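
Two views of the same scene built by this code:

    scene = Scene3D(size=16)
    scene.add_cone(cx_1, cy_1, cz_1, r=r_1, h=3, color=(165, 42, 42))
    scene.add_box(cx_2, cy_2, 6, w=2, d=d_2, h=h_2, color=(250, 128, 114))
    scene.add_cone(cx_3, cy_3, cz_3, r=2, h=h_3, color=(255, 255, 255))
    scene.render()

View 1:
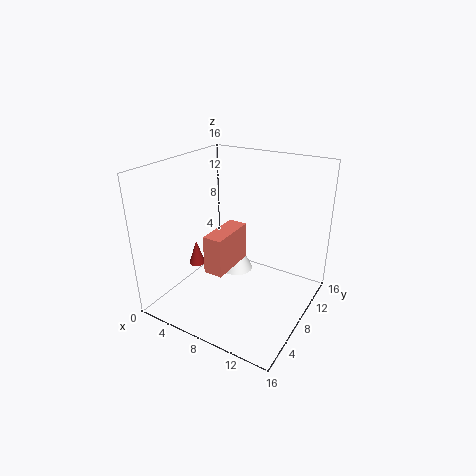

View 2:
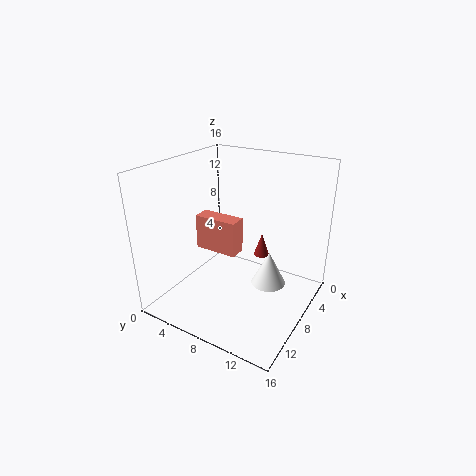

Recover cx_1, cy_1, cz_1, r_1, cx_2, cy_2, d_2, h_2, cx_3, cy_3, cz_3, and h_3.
cx_1 = 2; cy_1 = 8; cz_1 = 3; r_1 = 1; cx_2 = 7; cy_2 = 3; d_2 = 5; h_2 = 4; cx_3 = 6; cy_3 = 11; cz_3 = 2; h_3 = 4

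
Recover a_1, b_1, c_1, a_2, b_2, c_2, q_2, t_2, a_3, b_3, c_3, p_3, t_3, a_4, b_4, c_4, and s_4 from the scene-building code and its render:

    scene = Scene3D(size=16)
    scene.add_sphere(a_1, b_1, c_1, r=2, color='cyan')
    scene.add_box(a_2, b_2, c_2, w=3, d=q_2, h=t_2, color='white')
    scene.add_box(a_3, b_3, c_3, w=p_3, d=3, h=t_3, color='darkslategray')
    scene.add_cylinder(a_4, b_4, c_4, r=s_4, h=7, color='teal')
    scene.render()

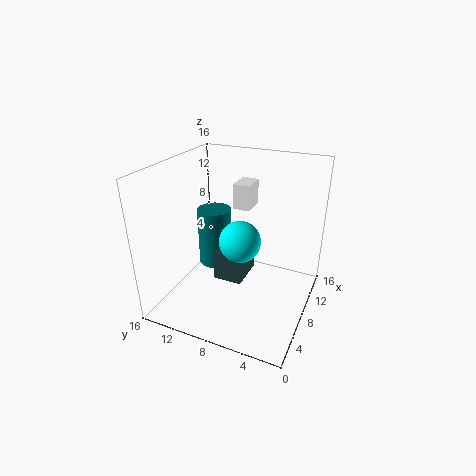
a_1 = 4
b_1 = 6
c_1 = 10
a_2 = 11
b_2 = 8
c_2 = 10
q_2 = 2
t_2 = 3
a_3 = 4
b_3 = 6
c_3 = 5
p_3 = 4
t_3 = 3
a_4 = 10
b_4 = 12
c_4 = 3
s_4 = 2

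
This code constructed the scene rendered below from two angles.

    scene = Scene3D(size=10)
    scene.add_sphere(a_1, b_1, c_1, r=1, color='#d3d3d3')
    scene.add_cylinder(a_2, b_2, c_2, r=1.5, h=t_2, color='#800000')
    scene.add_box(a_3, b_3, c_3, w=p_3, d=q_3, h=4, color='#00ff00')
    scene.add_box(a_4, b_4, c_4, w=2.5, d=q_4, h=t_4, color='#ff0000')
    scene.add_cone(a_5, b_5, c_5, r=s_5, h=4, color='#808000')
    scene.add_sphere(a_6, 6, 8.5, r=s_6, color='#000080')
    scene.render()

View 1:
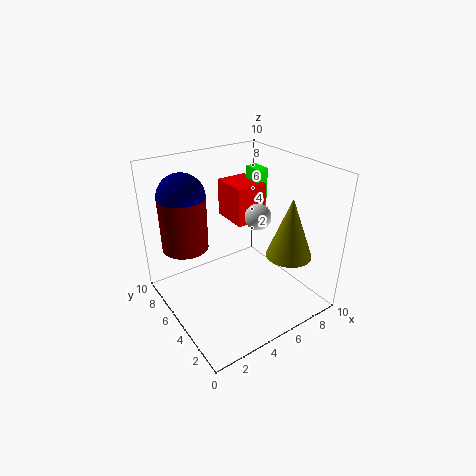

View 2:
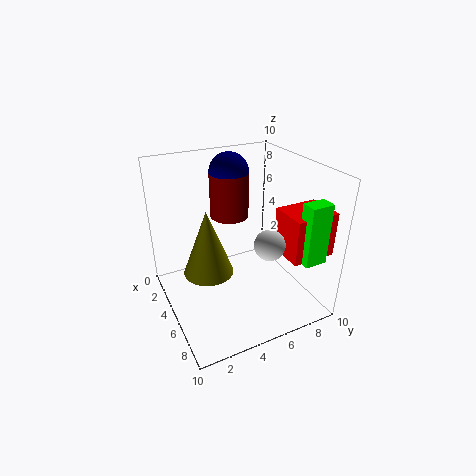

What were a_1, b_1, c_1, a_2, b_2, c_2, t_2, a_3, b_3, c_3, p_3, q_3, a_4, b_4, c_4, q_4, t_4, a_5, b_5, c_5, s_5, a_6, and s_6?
a_1 = 7.5, b_1 = 6, c_1 = 5.5, a_2 = 1.5, b_2 = 6, c_2 = 5, t_2 = 3.5, a_3 = 8.5, b_3 = 7.5, c_3 = 4.5, p_3 = 1, q_3 = 1.5, a_4 = 6.5, b_4 = 7, c_4 = 4.5, q_4 = 3, t_4 = 3, a_5 = 7, b_5 = 2, c_5 = 4.5, s_5 = 1.5, a_6 = 1.5, s_6 = 1.5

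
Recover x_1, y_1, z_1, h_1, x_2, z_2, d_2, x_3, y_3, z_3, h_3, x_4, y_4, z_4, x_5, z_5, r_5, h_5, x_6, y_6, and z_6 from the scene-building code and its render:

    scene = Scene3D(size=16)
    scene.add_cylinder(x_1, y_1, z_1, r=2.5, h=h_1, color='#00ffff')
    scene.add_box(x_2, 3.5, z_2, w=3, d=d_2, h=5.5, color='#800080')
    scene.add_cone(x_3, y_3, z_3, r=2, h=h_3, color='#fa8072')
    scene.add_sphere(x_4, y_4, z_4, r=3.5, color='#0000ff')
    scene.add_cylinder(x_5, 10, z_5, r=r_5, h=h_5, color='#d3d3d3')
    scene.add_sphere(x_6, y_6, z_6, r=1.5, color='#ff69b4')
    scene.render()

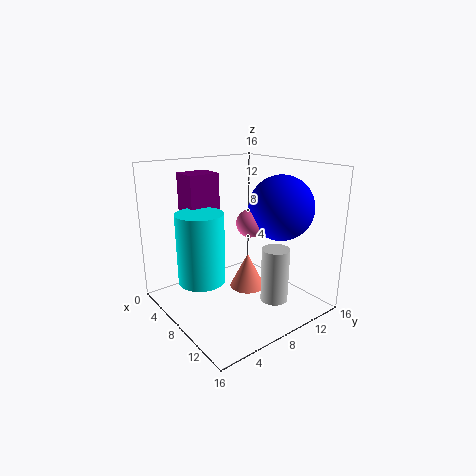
x_1 = 7.5
y_1 = 3.5
z_1 = 4
h_1 = 7.5
x_2 = 3
z_2 = 9.5
d_2 = 3.5
x_3 = 8.5
y_3 = 9
z_3 = 2
h_3 = 4
x_4 = 11
y_4 = 11.5
z_4 = 11.5
x_5 = 12
z_5 = 1.5
r_5 = 1.5
h_5 = 6
x_6 = 9.5
y_6 = 8.5
z_6 = 10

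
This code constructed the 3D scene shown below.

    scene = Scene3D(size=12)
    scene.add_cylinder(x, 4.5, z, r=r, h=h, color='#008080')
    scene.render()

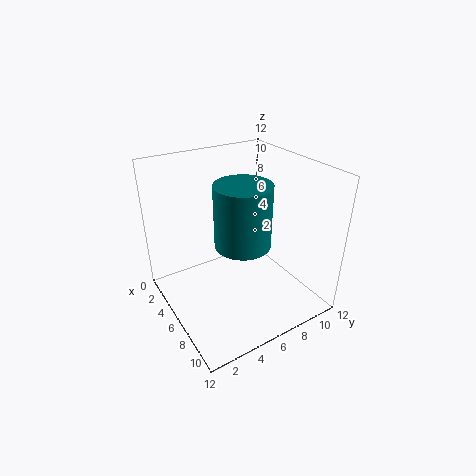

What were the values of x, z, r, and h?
x = 9
z = 7.5
r = 2
h = 4.5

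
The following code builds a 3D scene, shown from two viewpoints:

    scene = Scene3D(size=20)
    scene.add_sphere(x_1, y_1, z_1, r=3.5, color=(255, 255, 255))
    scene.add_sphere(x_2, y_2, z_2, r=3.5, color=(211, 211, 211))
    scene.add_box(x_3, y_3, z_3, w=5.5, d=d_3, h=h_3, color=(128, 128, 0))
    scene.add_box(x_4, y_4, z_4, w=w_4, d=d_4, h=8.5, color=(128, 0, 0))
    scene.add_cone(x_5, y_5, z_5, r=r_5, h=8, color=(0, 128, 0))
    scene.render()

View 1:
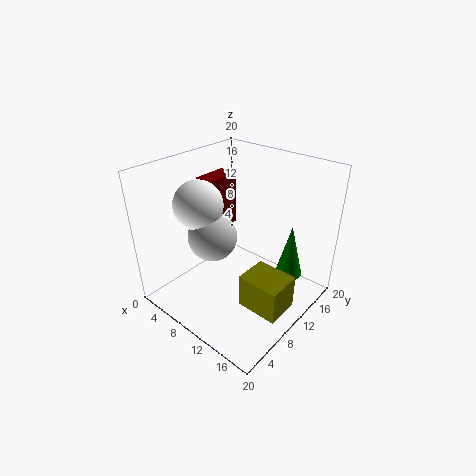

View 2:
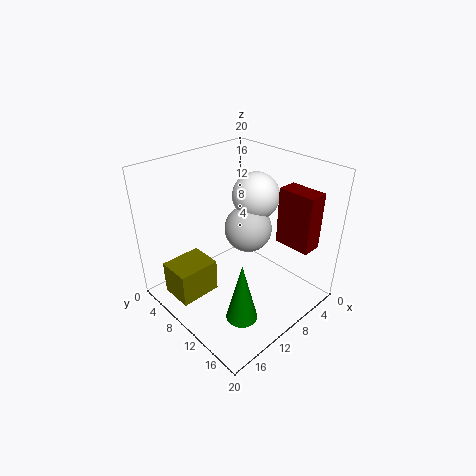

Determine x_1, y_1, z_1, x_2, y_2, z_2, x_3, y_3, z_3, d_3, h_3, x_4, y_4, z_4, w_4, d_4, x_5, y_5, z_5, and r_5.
x_1 = 4.5, y_1 = 8, z_1 = 14, x_2 = 6.5, y_2 = 8.5, z_2 = 9.5, x_3 = 14, y_3 = 5.5, z_3 = 3.5, d_3 = 4.5, h_3 = 4.5, x_4 = 0.5, y_4 = 11.5, z_4 = 7.5, w_4 = 3, d_4 = 5.5, x_5 = 15, y_5 = 16, z_5 = 3, r_5 = 2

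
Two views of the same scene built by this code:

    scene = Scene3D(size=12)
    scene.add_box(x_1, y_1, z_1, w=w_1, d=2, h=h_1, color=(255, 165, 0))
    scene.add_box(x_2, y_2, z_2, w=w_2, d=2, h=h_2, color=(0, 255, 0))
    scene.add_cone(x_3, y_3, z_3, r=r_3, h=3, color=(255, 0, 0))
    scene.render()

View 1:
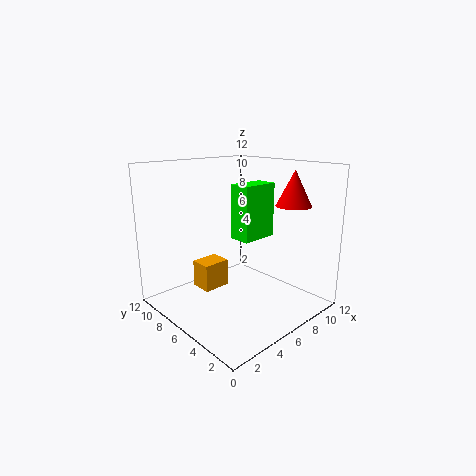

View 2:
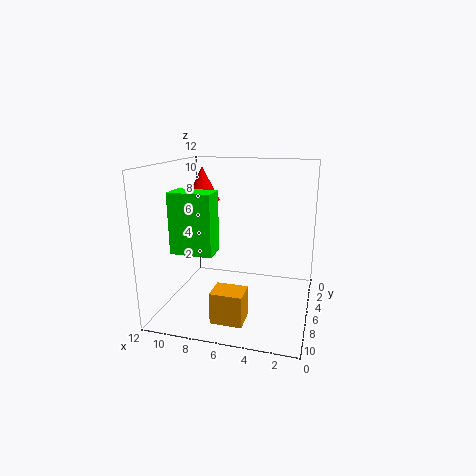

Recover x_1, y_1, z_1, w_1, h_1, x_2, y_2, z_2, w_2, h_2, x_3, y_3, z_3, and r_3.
x_1 = 4.5; y_1 = 8.5; z_1 = 0.5; w_1 = 2.5; h_1 = 2.5; x_2 = 7.5; y_2 = 6.5; z_2 = 5; w_2 = 3.5; h_2 = 5; x_3 = 10; y_3 = 3.5; z_3 = 8.5; r_3 = 1.5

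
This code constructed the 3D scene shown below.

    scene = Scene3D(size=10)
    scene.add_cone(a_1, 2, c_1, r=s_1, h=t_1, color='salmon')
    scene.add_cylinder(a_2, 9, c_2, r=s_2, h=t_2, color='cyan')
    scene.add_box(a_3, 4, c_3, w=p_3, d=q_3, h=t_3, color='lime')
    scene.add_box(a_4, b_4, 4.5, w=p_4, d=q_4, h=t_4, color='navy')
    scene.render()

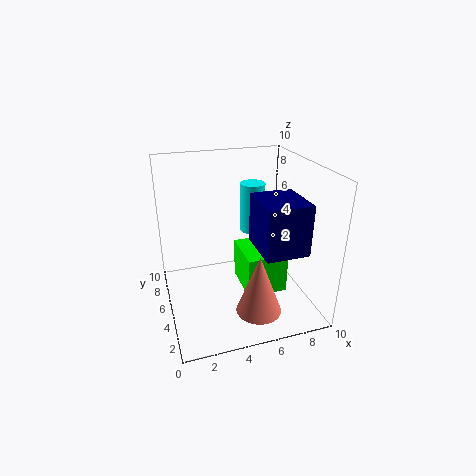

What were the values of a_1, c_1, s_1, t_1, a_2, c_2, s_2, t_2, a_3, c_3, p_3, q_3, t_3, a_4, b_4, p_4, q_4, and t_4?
a_1 = 5.5
c_1 = 1
s_1 = 1.5
t_1 = 4
a_2 = 7.5
c_2 = 3.5
s_2 = 1
t_2 = 4
a_3 = 5.5
c_3 = 0.5
p_3 = 3
q_3 = 3.5
t_3 = 3
a_4 = 6
b_4 = 2
p_4 = 3
q_4 = 3.5
t_4 = 3.5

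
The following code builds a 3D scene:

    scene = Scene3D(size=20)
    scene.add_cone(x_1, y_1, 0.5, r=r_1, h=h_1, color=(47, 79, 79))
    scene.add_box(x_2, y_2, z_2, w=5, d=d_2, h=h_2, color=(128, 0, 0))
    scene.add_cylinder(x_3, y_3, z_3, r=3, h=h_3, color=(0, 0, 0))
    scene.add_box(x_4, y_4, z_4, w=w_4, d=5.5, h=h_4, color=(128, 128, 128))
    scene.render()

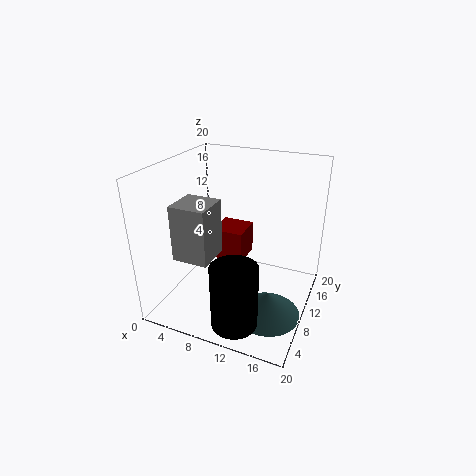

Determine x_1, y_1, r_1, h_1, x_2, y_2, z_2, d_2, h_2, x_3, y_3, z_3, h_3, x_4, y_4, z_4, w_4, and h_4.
x_1 = 15.5; y_1 = 7.5; r_1 = 4.5; h_1 = 3.5; x_2 = 4; y_2 = 13.5; z_2 = 3.5; d_2 = 5; h_2 = 5; x_3 = 12.5; y_3 = 3; z_3 = 1.5; h_3 = 8.5; x_4 = 0.5; y_4 = 7.5; z_4 = 5.5; w_4 = 5.5; h_4 = 8.5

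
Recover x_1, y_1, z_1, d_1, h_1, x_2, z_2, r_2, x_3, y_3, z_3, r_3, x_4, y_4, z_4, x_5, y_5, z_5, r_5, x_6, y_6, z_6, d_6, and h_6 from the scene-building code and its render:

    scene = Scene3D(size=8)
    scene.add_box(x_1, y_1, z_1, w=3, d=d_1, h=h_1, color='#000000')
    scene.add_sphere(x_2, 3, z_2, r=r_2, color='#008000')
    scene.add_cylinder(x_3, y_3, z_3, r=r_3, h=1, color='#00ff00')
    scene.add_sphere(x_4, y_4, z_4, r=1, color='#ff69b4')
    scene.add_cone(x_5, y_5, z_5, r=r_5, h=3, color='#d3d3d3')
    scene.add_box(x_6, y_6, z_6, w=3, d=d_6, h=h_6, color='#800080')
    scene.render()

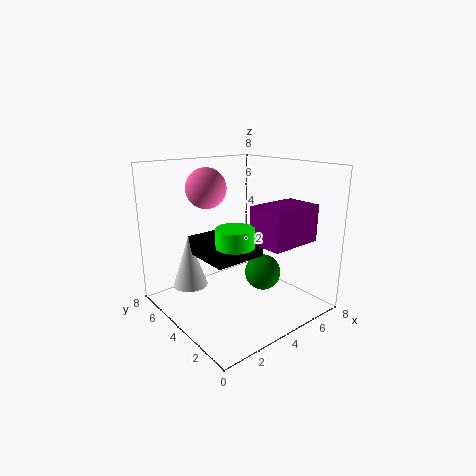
x_1 = 2, y_1 = 3, z_1 = 3, d_1 = 3, h_1 = 1, x_2 = 5, z_2 = 2, r_2 = 1, x_3 = 3, y_3 = 3, z_3 = 4, r_3 = 1, x_4 = 2, y_4 = 4, z_4 = 7, x_5 = 2, y_5 = 6, z_5 = 1, r_5 = 1, x_6 = 4, y_6 = 1, z_6 = 4, d_6 = 2, h_6 = 2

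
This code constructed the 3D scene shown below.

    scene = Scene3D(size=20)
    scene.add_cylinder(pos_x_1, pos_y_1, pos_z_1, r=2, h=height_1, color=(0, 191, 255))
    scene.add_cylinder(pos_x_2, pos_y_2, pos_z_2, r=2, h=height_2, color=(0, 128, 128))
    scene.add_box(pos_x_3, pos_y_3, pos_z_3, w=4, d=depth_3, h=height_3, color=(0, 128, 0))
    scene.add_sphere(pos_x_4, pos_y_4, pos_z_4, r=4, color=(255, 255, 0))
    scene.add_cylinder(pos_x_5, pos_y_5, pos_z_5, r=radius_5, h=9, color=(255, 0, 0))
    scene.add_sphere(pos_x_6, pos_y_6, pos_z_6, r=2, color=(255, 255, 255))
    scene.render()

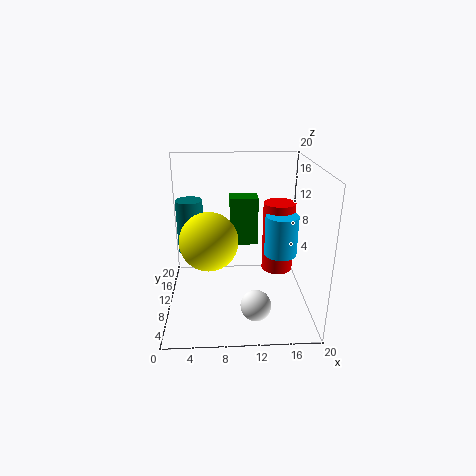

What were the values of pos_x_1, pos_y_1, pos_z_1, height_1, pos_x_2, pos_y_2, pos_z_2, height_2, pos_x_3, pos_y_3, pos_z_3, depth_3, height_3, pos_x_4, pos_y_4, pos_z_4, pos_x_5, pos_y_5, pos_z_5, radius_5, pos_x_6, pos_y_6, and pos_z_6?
pos_x_1 = 15; pos_y_1 = 5; pos_z_1 = 10; height_1 = 5; pos_x_2 = 3; pos_y_2 = 15; pos_z_2 = 6; height_2 = 8; pos_x_3 = 9; pos_y_3 = 12; pos_z_3 = 8; depth_3 = 3; height_3 = 7; pos_x_4 = 6; pos_y_4 = 9; pos_z_4 = 10; pos_x_5 = 15; pos_y_5 = 7; pos_z_5 = 7; radius_5 = 2; pos_x_6 = 12; pos_y_6 = 4; pos_z_6 = 3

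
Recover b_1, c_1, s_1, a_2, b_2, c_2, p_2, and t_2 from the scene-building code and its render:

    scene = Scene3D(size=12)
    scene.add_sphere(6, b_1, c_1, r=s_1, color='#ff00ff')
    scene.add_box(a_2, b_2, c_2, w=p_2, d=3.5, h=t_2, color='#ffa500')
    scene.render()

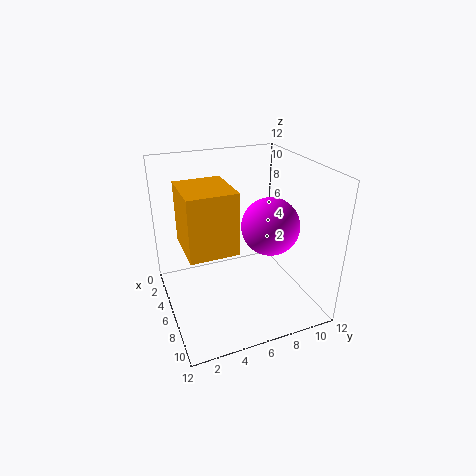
b_1 = 9, c_1 = 6.5, s_1 = 2.5, a_2 = 6, b_2 = 1, c_2 = 7, p_2 = 4, t_2 = 4.5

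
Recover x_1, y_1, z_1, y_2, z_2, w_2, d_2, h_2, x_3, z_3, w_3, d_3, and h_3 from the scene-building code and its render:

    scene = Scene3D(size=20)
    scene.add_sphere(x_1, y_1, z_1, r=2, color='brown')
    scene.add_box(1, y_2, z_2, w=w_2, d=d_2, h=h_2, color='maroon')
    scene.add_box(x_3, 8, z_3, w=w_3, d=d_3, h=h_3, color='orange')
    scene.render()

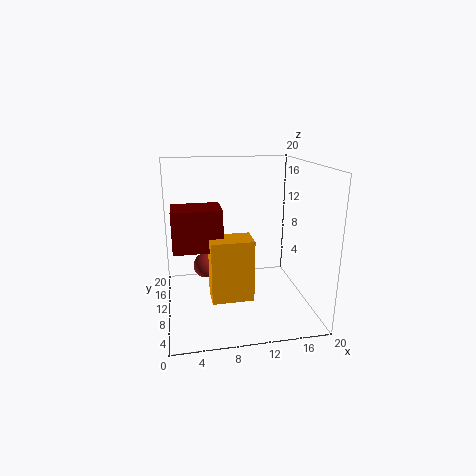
x_1 = 6; y_1 = 17; z_1 = 3; y_2 = 10; z_2 = 8; w_2 = 7; d_2 = 5; h_2 = 6; x_3 = 6; z_3 = 1; w_3 = 6; d_3 = 4; h_3 = 9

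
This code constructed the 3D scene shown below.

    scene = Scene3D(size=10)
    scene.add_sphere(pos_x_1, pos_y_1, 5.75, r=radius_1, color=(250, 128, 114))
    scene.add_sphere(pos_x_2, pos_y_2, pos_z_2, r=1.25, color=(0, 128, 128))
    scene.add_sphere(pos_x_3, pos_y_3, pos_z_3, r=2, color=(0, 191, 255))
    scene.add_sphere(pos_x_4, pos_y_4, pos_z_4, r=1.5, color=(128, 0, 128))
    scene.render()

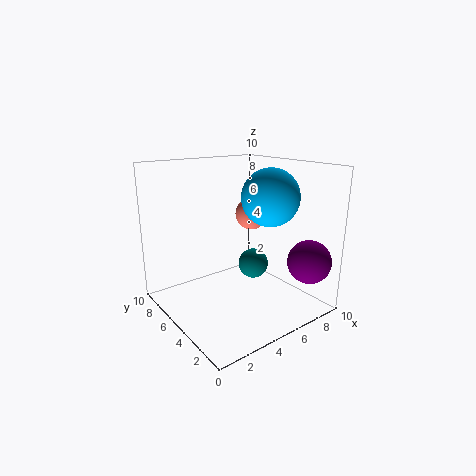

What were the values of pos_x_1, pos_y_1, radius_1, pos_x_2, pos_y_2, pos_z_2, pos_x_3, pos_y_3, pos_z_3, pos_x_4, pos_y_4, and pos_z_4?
pos_x_1 = 8, pos_y_1 = 7.25, radius_1 = 1.25, pos_x_2 = 8.5, pos_y_2 = 7.5, pos_z_2 = 1.25, pos_x_3 = 7, pos_y_3 = 4, pos_z_3 = 7.75, pos_x_4 = 8.5, pos_y_4 = 1.5, pos_z_4 = 3.5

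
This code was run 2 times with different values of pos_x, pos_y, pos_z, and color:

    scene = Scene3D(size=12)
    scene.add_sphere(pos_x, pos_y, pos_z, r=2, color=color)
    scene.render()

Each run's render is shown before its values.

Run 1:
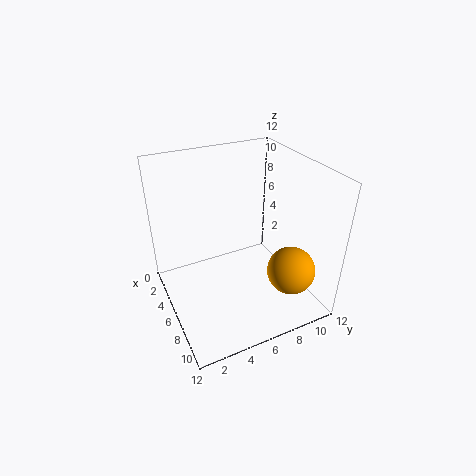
pos_x = 9, pos_y = 9.5, pos_z = 3.5, color = 'orange'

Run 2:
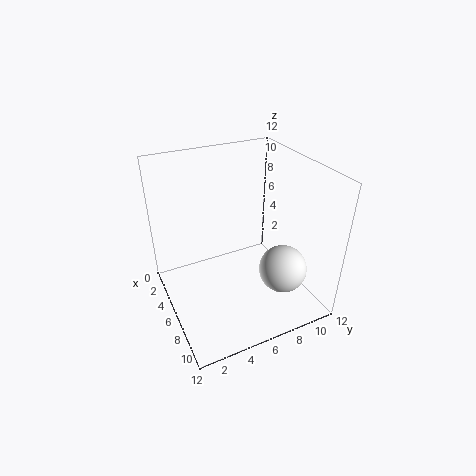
pos_x = 8.5, pos_y = 9, pos_z = 3.5, color = 'white'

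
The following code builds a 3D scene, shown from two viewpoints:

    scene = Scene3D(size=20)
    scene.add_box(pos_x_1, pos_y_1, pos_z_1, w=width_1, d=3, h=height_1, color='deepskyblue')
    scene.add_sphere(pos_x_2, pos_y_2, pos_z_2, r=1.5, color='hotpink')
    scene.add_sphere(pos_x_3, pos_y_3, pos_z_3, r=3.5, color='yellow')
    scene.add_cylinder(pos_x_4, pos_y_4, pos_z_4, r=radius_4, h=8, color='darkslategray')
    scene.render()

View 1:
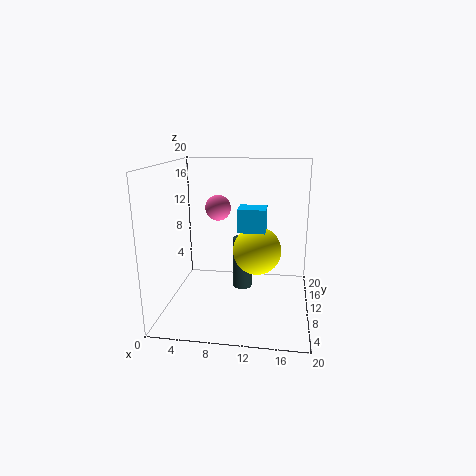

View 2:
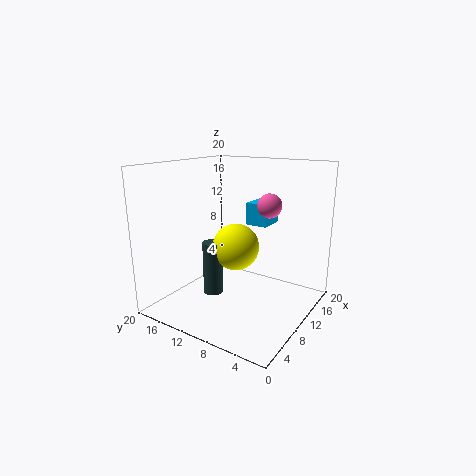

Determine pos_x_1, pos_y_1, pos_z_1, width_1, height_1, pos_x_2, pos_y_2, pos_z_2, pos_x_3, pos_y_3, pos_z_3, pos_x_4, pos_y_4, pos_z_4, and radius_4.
pos_x_1 = 10.5, pos_y_1 = 6, pos_z_1 = 12, width_1 = 3.5, height_1 = 3, pos_x_2 = 8.5, pos_y_2 = 4.5, pos_z_2 = 15.5, pos_x_3 = 12.5, pos_y_3 = 12, pos_z_3 = 7.5, pos_x_4 = 10, pos_y_4 = 14.5, pos_z_4 = 0.5, radius_4 = 1.5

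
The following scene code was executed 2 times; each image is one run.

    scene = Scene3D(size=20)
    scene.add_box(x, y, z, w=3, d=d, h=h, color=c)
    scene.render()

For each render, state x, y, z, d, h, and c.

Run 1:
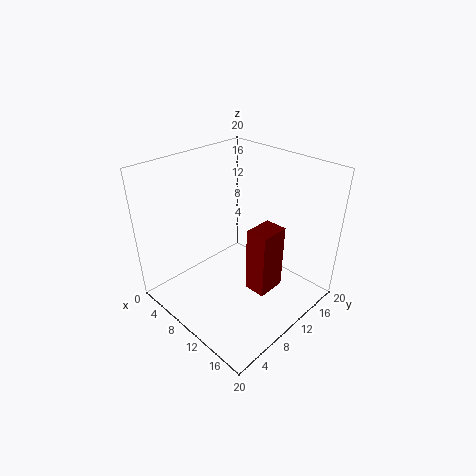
x = 13, y = 8.5, z = 4, d = 4, h = 9, c = 'maroon'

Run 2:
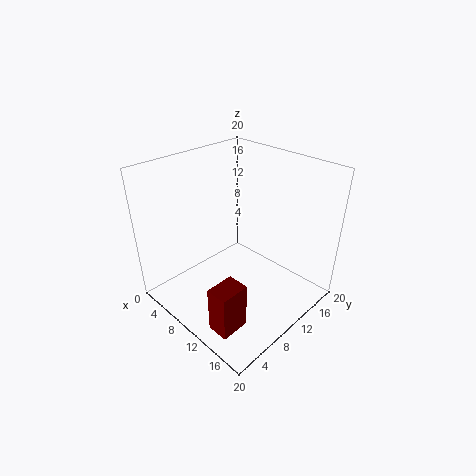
x = 12.5, y = 2, z = 0.5, d = 4, h = 6.5, c = 'maroon'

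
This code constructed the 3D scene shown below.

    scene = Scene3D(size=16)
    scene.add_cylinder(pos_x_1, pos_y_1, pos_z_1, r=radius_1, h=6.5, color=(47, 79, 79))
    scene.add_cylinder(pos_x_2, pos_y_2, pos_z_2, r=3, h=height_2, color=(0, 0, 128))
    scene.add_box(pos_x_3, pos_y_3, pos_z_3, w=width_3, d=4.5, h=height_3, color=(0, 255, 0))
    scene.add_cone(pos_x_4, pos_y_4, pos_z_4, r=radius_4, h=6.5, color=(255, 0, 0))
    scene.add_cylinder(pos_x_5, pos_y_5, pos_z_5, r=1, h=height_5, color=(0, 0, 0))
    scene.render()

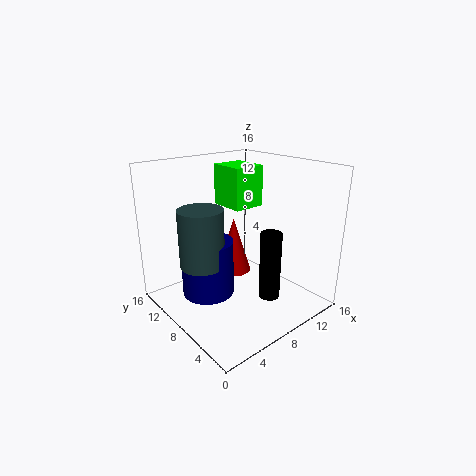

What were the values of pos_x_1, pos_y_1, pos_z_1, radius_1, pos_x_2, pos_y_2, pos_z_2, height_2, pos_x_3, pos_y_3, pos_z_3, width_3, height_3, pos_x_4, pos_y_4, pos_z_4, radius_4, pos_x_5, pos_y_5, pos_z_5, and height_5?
pos_x_1 = 4.5; pos_y_1 = 10; pos_z_1 = 5; radius_1 = 2.5; pos_x_2 = 5.5; pos_y_2 = 10.5; pos_z_2 = 1; height_2 = 6.5; pos_x_3 = 10; pos_y_3 = 10.5; pos_z_3 = 10; width_3 = 4; height_3 = 5; pos_x_4 = 9; pos_y_4 = 10; pos_z_4 = 3; radius_4 = 2; pos_x_5 = 6.5; pos_y_5 = 1.5; pos_z_5 = 4.5; height_5 = 6.5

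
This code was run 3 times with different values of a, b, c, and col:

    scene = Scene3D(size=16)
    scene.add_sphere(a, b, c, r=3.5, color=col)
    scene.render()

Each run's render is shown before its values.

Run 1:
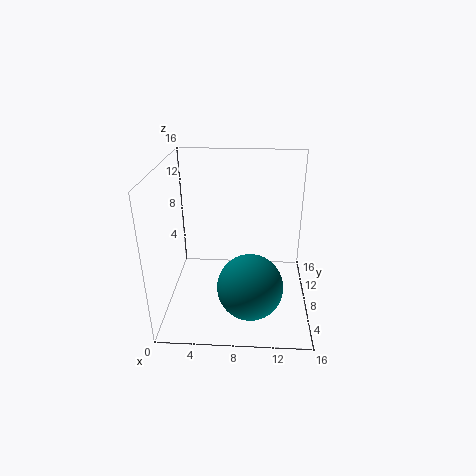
a = 9.5, b = 4.5, c = 4, col = 'teal'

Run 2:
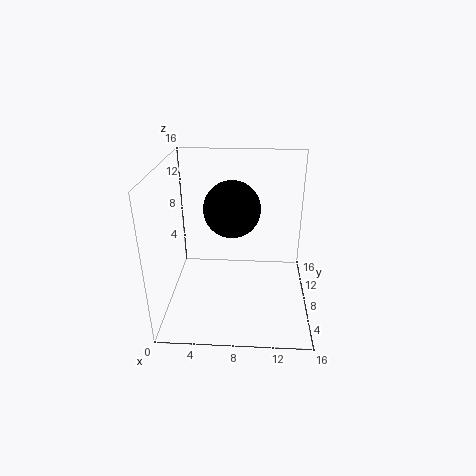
a = 7, b = 12.5, c = 9.5, col = 'black'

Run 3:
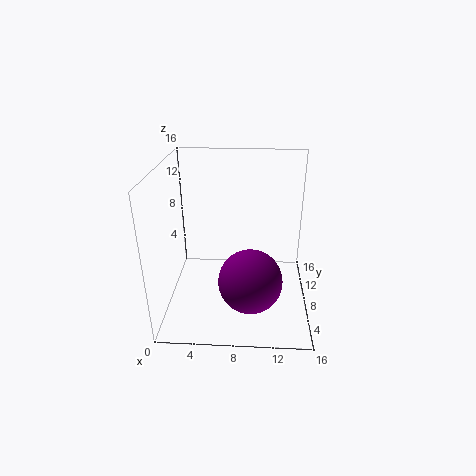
a = 9.5, b = 5.5, c = 4, col = 'purple'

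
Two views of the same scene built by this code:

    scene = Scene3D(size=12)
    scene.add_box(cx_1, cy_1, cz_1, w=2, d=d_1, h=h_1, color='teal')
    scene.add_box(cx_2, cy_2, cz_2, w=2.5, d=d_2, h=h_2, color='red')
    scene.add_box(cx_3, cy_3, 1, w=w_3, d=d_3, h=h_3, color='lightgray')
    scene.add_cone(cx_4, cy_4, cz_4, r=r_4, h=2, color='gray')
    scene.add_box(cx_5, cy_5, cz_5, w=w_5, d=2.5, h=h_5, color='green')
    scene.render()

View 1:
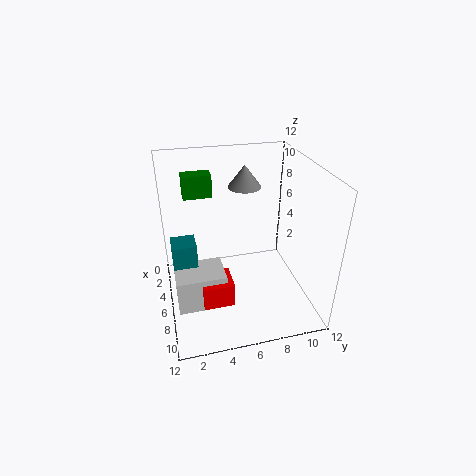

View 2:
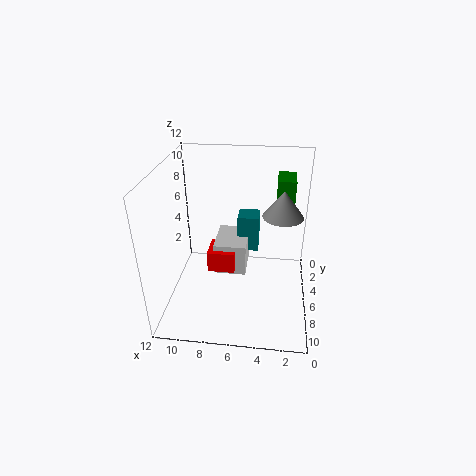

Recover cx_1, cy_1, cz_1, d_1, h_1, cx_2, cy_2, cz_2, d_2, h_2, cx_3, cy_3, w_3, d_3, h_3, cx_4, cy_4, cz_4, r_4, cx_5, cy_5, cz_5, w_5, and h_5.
cx_1 = 4.5, cy_1 = 0.5, cz_1 = 2.5, d_1 = 2, h_1 = 3.5, cx_2 = 6.5, cy_2 = 2.5, cz_2 = 1.5, d_2 = 2.5, h_2 = 2, cx_3 = 5.5, cy_3 = 0.5, w_3 = 3, d_3 = 4, h_3 = 3, cx_4 = 2.5, cy_4 = 7.5, cz_4 = 9, r_4 = 1.5, cx_5 = 1.5, cy_5 = 2, cz_5 = 8.5, w_5 = 1.5, h_5 = 2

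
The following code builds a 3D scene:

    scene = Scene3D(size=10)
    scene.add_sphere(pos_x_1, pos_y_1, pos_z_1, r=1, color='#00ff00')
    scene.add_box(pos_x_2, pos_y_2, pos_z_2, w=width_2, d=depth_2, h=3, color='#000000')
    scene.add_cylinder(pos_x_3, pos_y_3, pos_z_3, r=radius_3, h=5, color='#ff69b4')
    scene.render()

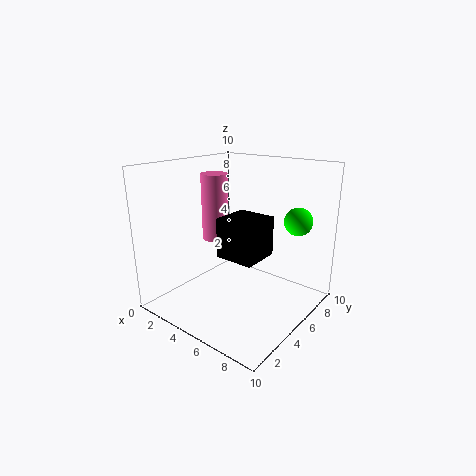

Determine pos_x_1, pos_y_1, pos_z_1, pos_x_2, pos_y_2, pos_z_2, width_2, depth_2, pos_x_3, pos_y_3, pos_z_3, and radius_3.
pos_x_1 = 8
pos_y_1 = 8
pos_z_1 = 6
pos_x_2 = 3
pos_y_2 = 5
pos_z_2 = 3
width_2 = 3
depth_2 = 3
pos_x_3 = 2
pos_y_3 = 6
pos_z_3 = 4
radius_3 = 1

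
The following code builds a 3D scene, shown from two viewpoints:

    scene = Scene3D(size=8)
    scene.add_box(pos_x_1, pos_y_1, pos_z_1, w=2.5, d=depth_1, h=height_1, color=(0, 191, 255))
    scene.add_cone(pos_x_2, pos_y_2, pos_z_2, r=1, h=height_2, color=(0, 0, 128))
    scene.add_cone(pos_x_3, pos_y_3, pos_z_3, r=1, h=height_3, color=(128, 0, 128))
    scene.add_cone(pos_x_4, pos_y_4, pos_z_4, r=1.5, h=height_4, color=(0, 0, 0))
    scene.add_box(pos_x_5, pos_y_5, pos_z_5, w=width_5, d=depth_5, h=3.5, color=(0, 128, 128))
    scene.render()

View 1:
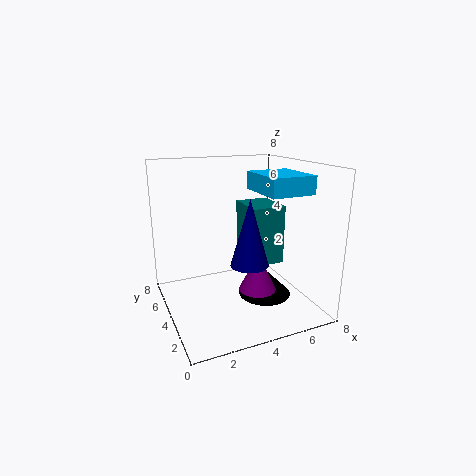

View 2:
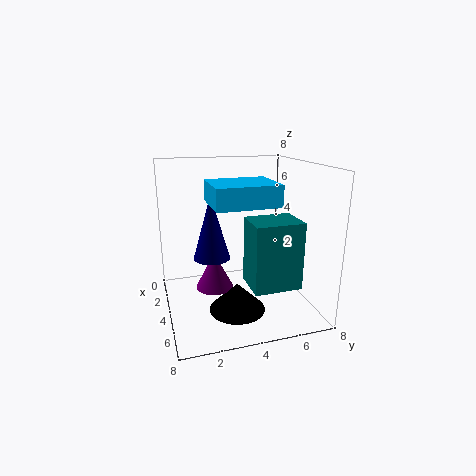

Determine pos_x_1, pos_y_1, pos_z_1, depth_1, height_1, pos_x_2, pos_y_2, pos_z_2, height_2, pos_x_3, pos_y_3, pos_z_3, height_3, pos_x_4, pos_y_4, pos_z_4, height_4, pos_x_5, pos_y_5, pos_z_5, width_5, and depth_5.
pos_x_1 = 5, pos_y_1 = 2, pos_z_1 = 6.5, depth_1 = 3, height_1 = 1, pos_x_2 = 4, pos_y_2 = 2.5, pos_z_2 = 3, height_2 = 3.5, pos_x_3 = 4.5, pos_y_3 = 2.5, pos_z_3 = 1.5, height_3 = 2, pos_x_4 = 5.5, pos_y_4 = 3.5, pos_z_4 = 0.5, height_4 = 1.5, pos_x_5 = 5, pos_y_5 = 4, pos_z_5 = 2, width_5 = 2, depth_5 = 2.5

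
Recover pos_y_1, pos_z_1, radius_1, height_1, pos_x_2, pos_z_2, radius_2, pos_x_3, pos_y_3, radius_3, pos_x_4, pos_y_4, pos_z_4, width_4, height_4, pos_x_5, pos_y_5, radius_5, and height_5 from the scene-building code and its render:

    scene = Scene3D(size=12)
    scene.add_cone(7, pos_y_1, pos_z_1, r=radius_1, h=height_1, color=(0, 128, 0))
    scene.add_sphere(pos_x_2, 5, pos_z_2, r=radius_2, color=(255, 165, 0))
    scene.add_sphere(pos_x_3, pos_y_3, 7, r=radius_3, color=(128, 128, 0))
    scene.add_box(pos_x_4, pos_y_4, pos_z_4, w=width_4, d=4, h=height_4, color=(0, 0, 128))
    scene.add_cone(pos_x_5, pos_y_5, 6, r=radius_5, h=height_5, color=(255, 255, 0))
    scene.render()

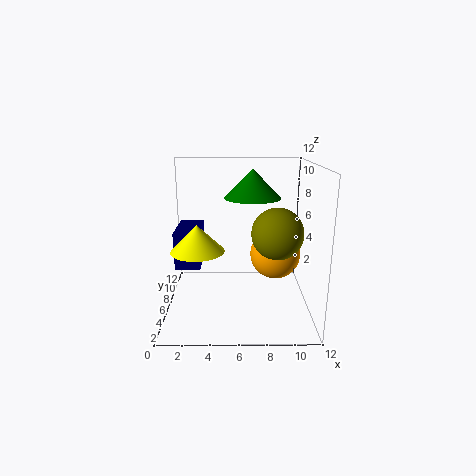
pos_y_1 = 3; pos_z_1 = 10; radius_1 = 2; height_1 = 2; pos_x_2 = 9; pos_z_2 = 5; radius_2 = 2; pos_x_3 = 9; pos_y_3 = 4; radius_3 = 2; pos_x_4 = 1; pos_y_4 = 4; pos_z_4 = 4; width_4 = 2; height_4 = 3; pos_x_5 = 3; pos_y_5 = 3; radius_5 = 2; height_5 = 2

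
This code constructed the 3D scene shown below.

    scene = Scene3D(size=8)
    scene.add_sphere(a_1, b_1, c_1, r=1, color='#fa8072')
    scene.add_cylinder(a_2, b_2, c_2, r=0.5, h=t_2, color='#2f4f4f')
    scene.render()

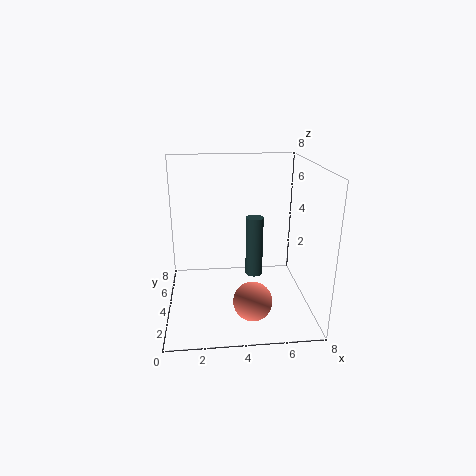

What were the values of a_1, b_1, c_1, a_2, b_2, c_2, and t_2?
a_1 = 4.5, b_1 = 1.5, c_1 = 1.5, a_2 = 5, b_2 = 4.5, c_2 = 1.5, t_2 = 3.5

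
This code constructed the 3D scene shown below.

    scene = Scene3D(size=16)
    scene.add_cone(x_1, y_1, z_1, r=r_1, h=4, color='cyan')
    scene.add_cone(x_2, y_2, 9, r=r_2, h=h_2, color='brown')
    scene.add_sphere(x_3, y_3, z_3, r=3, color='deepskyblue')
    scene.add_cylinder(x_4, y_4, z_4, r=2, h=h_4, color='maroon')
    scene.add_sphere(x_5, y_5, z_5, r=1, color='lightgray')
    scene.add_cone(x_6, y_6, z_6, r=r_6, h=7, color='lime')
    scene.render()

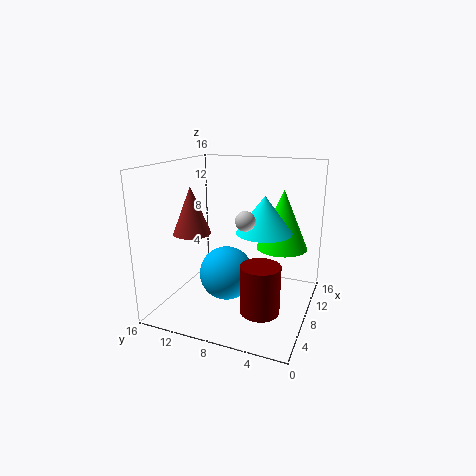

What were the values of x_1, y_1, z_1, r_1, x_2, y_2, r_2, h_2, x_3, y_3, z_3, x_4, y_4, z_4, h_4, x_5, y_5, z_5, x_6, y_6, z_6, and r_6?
x_1 = 8; y_1 = 5; z_1 = 9; r_1 = 3; x_2 = 5; y_2 = 12; r_2 = 2; h_2 = 5; x_3 = 7; y_3 = 9; z_3 = 4; x_4 = 4; y_4 = 4; z_4 = 2; h_4 = 5; x_5 = 5; y_5 = 6; z_5 = 11; x_6 = 12; y_6 = 4; z_6 = 6; r_6 = 3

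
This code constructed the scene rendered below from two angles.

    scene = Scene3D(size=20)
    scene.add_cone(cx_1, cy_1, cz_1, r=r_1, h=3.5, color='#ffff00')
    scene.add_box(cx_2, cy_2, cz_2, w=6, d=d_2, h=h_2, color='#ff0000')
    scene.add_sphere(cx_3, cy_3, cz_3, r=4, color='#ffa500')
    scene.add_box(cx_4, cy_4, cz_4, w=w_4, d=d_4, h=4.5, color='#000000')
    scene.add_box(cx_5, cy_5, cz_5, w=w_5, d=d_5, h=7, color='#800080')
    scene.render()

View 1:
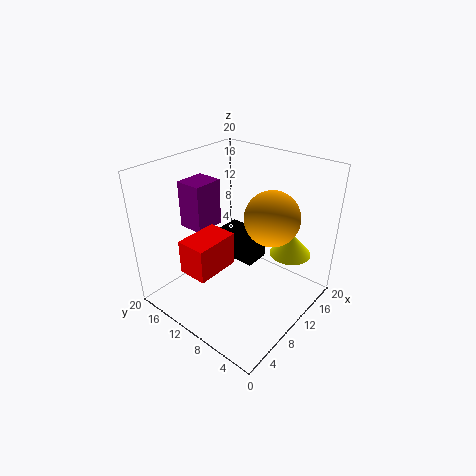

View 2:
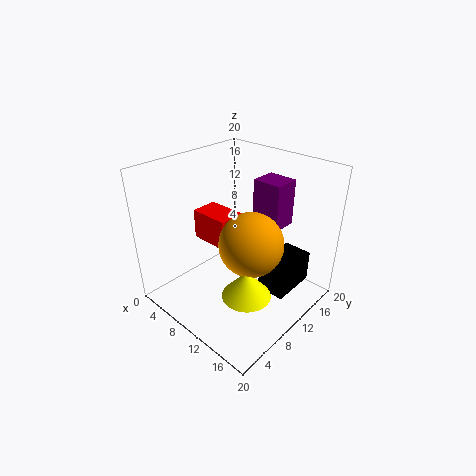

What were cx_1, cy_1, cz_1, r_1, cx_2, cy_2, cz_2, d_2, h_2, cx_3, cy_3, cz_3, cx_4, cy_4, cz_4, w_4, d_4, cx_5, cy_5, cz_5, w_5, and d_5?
cx_1 = 16, cy_1 = 5, cz_1 = 6.5, r_1 = 3, cx_2 = 2, cy_2 = 9, cz_2 = 7.5, d_2 = 4, h_2 = 4.5, cx_3 = 14.5, cy_3 = 7.5, cz_3 = 12, cx_4 = 13.5, cy_4 = 10.5, cz_4 = 3, w_4 = 4, d_4 = 6.5, cx_5 = 8, cy_5 = 15.5, cz_5 = 9.5, w_5 = 4.5, d_5 = 4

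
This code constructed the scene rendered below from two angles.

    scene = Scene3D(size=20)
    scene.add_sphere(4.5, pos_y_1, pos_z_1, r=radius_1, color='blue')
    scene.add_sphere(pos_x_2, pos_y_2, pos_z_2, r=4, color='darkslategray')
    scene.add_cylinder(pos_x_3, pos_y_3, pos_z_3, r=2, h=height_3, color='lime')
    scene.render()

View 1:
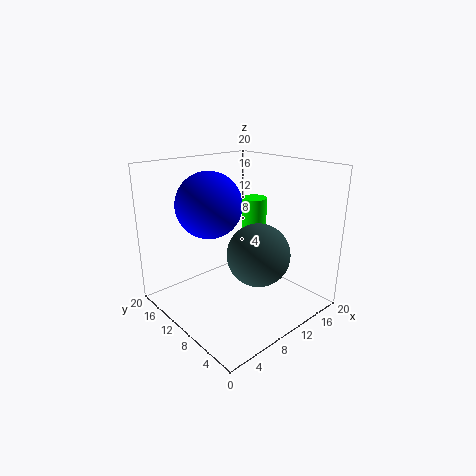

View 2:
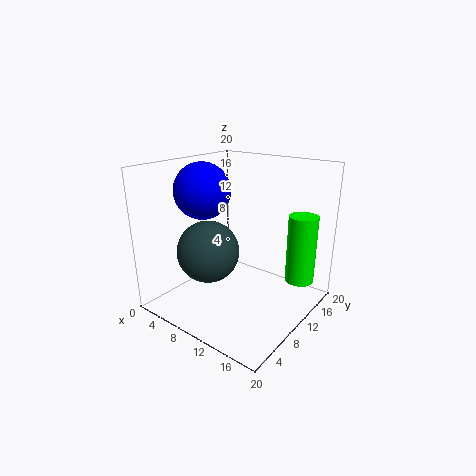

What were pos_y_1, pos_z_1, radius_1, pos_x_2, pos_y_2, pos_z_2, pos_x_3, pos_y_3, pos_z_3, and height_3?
pos_y_1 = 9, pos_z_1 = 16, radius_1 = 4, pos_x_2 = 9, pos_y_2 = 5, pos_z_2 = 9.5, pos_x_3 = 17.5, pos_y_3 = 14.5, pos_z_3 = 4, height_3 = 9.5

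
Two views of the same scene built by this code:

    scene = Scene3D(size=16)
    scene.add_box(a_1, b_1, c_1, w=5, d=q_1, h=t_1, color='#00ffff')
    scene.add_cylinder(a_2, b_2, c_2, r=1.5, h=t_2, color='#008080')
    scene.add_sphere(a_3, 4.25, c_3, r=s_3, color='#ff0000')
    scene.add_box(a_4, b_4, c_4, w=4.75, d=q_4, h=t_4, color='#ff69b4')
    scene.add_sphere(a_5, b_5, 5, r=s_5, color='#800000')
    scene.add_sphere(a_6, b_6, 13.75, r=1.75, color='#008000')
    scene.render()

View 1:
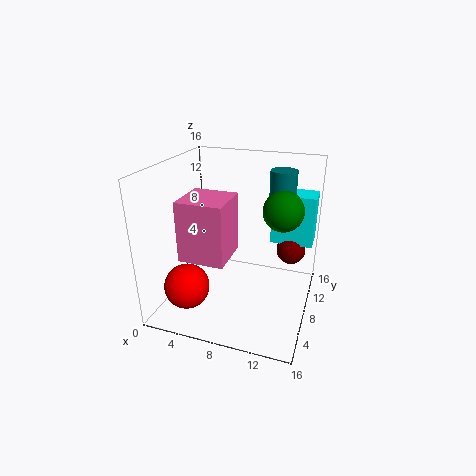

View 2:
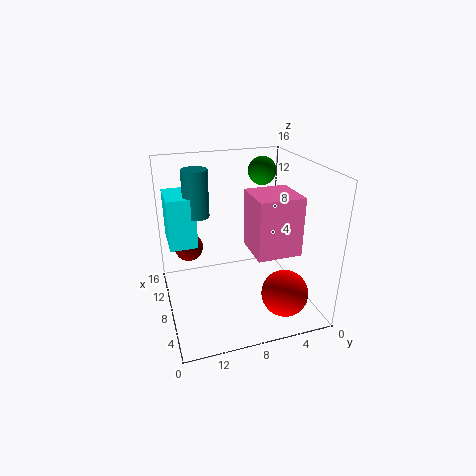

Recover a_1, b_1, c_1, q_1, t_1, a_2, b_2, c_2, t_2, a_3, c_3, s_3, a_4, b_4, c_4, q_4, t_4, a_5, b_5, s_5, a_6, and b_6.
a_1 = 10.75; b_1 = 12; c_1 = 6; q_1 = 3.25; t_1 = 6; a_2 = 12; b_2 = 11.75; c_2 = 9.5; t_2 = 5.5; a_3 = 3.25; c_3 = 3; s_3 = 2.5; a_4 = 3.5; b_4 = 2.5; c_4 = 7.25; q_4 = 4.75; t_4 = 6.25; a_5 = 13.25; b_5 = 12.75; s_5 = 1.75; a_6 = 13.75; b_6 = 3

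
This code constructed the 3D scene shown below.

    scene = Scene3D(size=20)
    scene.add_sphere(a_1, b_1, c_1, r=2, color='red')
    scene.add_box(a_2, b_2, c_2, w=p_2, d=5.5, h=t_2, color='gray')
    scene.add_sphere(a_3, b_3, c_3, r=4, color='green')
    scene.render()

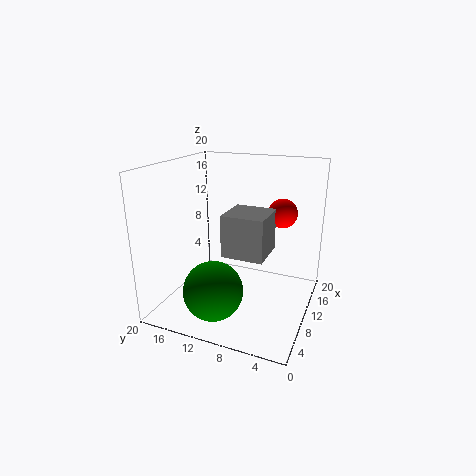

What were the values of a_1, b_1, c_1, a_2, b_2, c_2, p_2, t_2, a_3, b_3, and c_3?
a_1 = 12.5
b_1 = 4.5
c_1 = 13.5
a_2 = 5.5
b_2 = 5
c_2 = 9
p_2 = 5.5
t_2 = 5.5
a_3 = 5
b_3 = 11.5
c_3 = 4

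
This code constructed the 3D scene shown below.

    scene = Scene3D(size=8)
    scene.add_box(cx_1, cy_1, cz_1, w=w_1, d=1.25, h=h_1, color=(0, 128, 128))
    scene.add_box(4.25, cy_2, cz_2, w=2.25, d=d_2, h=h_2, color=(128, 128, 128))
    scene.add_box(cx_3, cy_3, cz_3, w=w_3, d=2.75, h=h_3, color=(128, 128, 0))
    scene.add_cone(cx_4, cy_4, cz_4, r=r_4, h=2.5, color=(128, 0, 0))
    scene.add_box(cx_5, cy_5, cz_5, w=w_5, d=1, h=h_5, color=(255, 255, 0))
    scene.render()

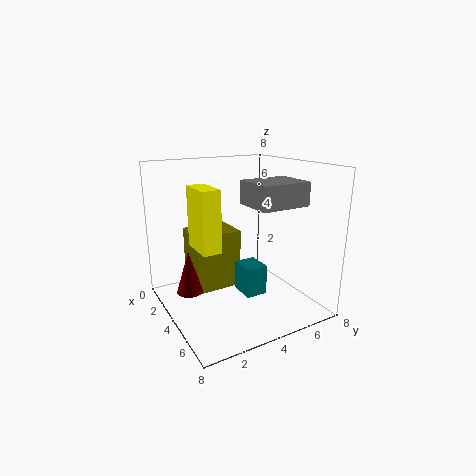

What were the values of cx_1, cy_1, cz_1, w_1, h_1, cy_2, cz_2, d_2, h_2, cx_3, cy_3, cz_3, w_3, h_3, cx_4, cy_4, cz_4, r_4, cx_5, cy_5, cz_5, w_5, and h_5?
cx_1 = 3.25, cy_1 = 4.25, cz_1 = 0.5, w_1 = 1.5, h_1 = 1.75, cy_2 = 4, cz_2 = 6, d_2 = 2.75, h_2 = 1.25, cx_3 = 0.75, cy_3 = 2, cz_3 = 0.5, w_3 = 2.25, h_3 = 3.5, cx_4 = 2.75, cy_4 = 1.5, cz_4 = 0.75, r_4 = 0.75, cx_5 = 3, cy_5 = 1.5, cz_5 = 3.75, w_5 = 2, h_5 = 3.25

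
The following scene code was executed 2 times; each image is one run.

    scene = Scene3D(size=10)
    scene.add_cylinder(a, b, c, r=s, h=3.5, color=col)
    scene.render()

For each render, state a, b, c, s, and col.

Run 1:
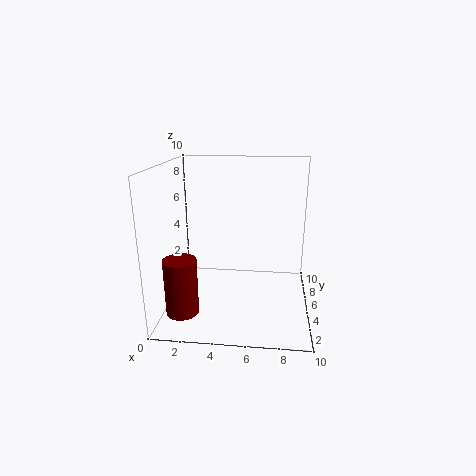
a = 2; b = 1; c = 1.5; s = 1; col = 'maroon'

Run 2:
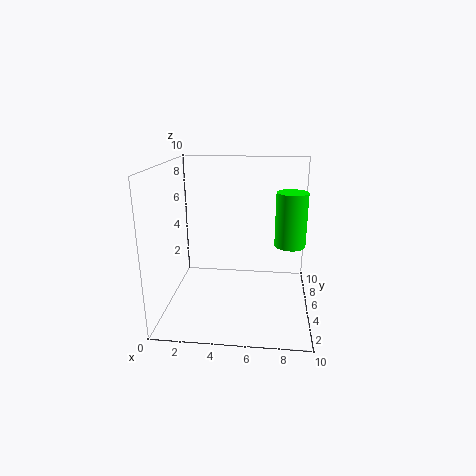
a = 8.5; b = 4; c = 5; s = 1; col = 'lime'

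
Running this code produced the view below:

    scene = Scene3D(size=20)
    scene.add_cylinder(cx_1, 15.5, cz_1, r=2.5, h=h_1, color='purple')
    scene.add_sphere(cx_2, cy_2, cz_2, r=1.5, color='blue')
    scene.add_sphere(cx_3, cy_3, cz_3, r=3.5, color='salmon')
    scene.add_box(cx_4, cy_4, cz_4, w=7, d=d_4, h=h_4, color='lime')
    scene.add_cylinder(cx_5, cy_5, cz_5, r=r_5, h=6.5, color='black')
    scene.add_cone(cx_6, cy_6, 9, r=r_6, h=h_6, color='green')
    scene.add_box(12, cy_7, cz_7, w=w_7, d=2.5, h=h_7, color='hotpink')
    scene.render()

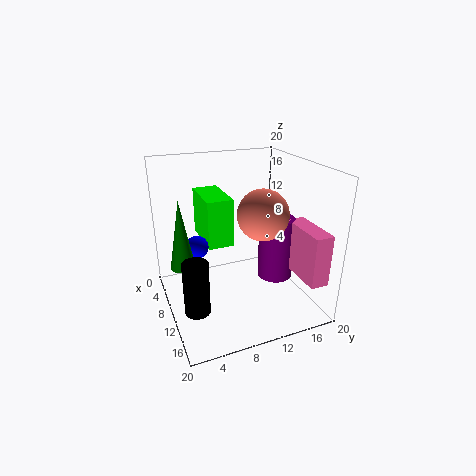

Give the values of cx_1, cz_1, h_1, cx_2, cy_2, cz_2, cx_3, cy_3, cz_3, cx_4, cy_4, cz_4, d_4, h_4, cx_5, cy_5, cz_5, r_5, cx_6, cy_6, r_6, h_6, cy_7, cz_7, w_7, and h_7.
cx_1 = 11; cz_1 = 3.5; h_1 = 9; cx_2 = 10.5; cy_2 = 4; cz_2 = 10; cx_3 = 11.5; cy_3 = 13; cz_3 = 13.5; cx_4 = 4; cy_4 = 5.5; cz_4 = 9.5; d_4 = 3.5; h_4 = 6.5; cx_5 = 17; cy_5 = 2; cz_5 = 5; r_5 = 1.5; cx_6 = 13; cy_6 = 1.5; r_6 = 1.5; h_6 = 8.5; cy_7 = 16.5; cz_7 = 5.5; w_7 = 7; h_7 = 7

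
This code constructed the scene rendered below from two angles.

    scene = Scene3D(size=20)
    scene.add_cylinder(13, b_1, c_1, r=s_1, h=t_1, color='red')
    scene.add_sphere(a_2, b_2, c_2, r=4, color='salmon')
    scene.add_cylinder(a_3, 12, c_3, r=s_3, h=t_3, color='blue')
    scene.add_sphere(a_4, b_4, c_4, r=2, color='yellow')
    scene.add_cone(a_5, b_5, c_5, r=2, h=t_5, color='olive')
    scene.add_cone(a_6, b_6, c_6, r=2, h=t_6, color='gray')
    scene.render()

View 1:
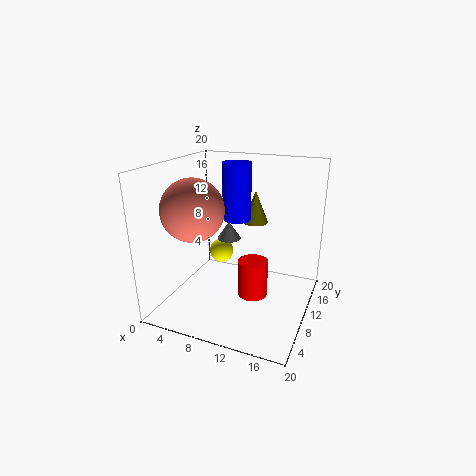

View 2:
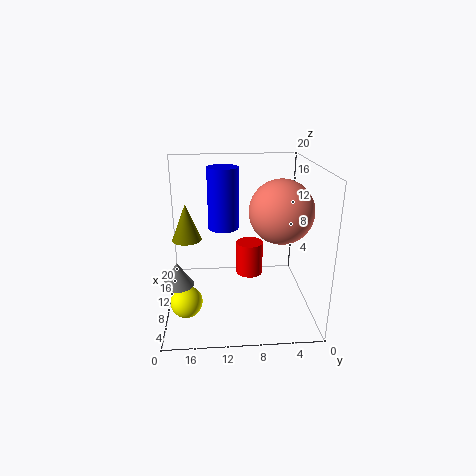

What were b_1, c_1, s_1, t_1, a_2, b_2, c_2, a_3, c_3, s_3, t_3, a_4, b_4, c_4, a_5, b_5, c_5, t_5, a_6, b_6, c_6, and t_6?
b_1 = 8, c_1 = 3, s_1 = 2, t_1 = 5, a_2 = 6, b_2 = 5, c_2 = 15, a_3 = 9, c_3 = 12, s_3 = 2, t_3 = 8, a_4 = 4, b_4 = 17, c_4 = 4, a_5 = 10, b_5 = 17, c_5 = 10, t_5 = 5, a_6 = 5, b_6 = 18, c_6 = 6, t_6 = 3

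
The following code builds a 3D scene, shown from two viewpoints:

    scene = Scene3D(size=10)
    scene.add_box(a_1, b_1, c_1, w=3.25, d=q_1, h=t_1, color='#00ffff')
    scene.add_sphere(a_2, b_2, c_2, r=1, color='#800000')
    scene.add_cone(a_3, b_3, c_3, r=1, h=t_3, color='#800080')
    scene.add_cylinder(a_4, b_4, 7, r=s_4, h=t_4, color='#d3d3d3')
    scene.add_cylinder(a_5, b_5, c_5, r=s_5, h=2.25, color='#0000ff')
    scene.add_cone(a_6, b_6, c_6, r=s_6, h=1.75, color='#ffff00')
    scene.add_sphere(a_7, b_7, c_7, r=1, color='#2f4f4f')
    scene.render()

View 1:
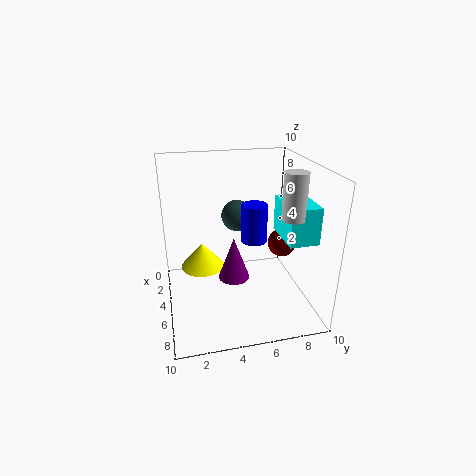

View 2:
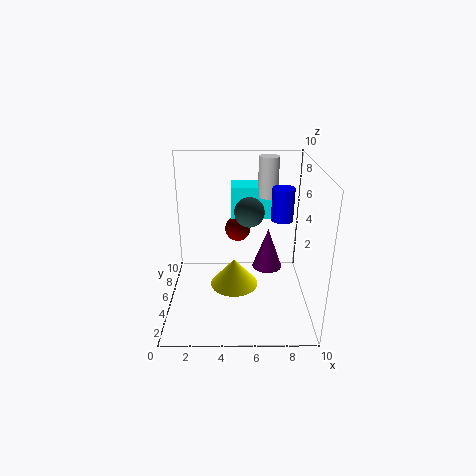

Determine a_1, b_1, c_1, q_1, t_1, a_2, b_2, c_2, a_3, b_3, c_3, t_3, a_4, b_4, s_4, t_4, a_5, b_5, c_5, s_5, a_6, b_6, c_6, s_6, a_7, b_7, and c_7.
a_1 = 4.5; b_1 = 7.75; c_1 = 5.25; q_1 = 2; t_1 = 2.5; a_2 = 5; b_2 = 8.25; c_2 = 4.25; a_3 = 7; b_3 = 4.25; c_3 = 3.25; t_3 = 2.75; a_4 = 7.25; b_4 = 8; s_4 = 0.75; t_4 = 3; a_5 = 8; b_5 = 5.25; c_5 = 6.25; s_5 = 0.75; a_6 = 4.75; b_6 = 2.5; c_6 = 3; s_6 = 1.5; a_7 = 5.75; b_7 = 4.75; c_7 = 7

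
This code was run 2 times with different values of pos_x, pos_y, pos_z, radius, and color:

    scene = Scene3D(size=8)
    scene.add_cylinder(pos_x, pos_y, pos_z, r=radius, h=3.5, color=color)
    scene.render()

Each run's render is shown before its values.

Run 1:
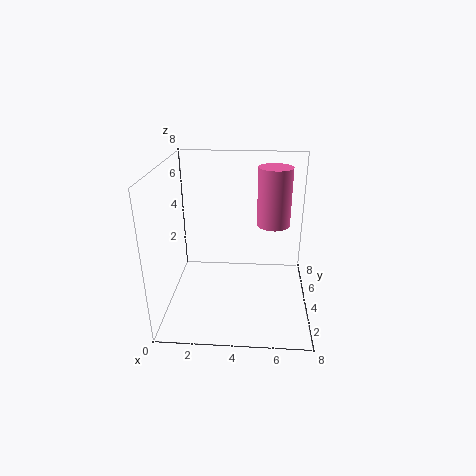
pos_x = 6
pos_y = 6
pos_z = 4
radius = 1
color = 'hotpink'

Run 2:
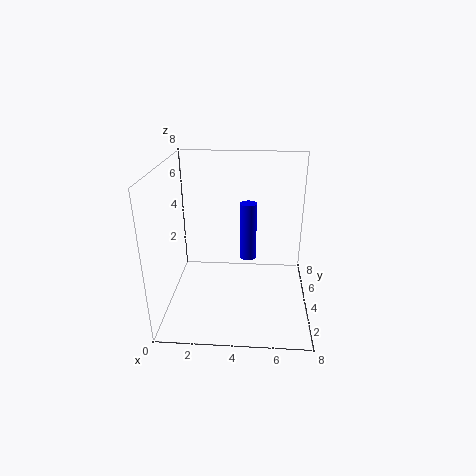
pos_x = 4.5
pos_y = 5.5
pos_z = 2
radius = 0.5
color = 'blue'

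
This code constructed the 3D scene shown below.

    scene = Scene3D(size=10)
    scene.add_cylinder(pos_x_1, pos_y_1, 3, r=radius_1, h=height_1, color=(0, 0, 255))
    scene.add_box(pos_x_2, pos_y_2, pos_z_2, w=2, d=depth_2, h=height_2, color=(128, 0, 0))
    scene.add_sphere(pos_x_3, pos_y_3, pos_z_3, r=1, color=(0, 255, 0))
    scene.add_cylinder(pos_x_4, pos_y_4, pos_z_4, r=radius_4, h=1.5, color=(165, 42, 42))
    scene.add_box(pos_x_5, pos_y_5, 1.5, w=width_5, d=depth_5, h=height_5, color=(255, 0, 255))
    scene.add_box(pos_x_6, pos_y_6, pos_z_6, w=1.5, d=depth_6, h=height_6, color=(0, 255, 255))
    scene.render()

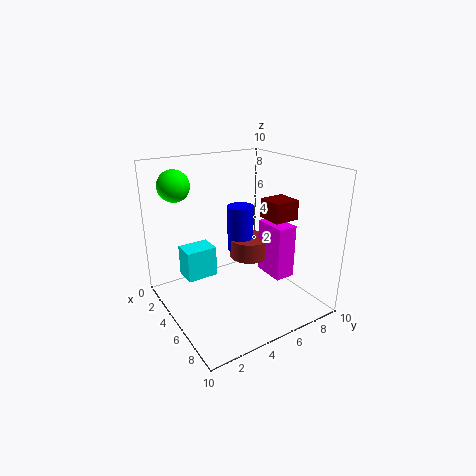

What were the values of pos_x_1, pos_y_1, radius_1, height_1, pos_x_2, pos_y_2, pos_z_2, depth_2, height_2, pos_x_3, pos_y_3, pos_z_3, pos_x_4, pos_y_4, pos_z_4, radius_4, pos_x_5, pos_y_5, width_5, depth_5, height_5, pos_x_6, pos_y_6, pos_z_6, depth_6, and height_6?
pos_x_1 = 3, pos_y_1 = 6.5, radius_1 = 1, height_1 = 3.5, pos_x_2 = 3.5, pos_y_2 = 8, pos_z_2 = 5.5, depth_2 = 2, height_2 = 1.5, pos_x_3 = 4, pos_y_3 = 1, pos_z_3 = 9, pos_x_4 = 3.5, pos_y_4 = 7, pos_z_4 = 2.5, radius_4 = 1.5, pos_x_5 = 4, pos_y_5 = 7.5, width_5 = 2.5, depth_5 = 1.5, height_5 = 4, pos_x_6 = 4, pos_y_6 = 1, pos_z_6 = 3, depth_6 = 2, height_6 = 2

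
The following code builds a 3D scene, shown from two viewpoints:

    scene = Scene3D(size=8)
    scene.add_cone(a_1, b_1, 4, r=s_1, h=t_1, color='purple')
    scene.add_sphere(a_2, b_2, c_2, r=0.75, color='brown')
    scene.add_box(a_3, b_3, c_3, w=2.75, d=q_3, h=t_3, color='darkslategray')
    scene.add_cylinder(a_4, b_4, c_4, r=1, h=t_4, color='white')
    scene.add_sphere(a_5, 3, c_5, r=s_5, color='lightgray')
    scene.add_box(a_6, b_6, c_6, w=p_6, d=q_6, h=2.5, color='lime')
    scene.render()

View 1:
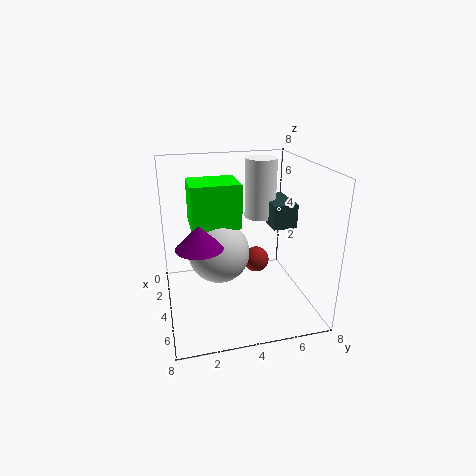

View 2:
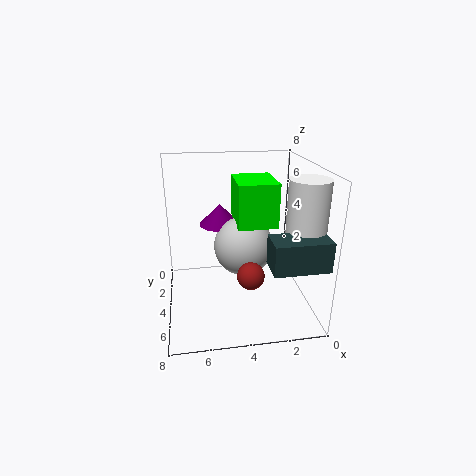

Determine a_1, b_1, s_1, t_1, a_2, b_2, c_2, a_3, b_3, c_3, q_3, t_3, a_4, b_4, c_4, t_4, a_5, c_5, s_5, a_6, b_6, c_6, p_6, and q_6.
a_1 = 4.75, b_1 = 1.75, s_1 = 1.25, t_1 = 1.25, a_2 = 3.5, b_2 = 5.25, c_2 = 2.25, a_3 = 0.25, b_3 = 6.5, c_3 = 3.75, q_3 = 1.5, t_3 = 1.5, a_4 = 1, b_4 = 6.25, c_4 = 4, t_4 = 3.75, a_5 = 3.5, c_5 = 3, s_5 = 1.75, a_6 = 1.75, b_6 = 1.5, c_6 = 4.5, p_6 = 2.25, q_6 = 2.75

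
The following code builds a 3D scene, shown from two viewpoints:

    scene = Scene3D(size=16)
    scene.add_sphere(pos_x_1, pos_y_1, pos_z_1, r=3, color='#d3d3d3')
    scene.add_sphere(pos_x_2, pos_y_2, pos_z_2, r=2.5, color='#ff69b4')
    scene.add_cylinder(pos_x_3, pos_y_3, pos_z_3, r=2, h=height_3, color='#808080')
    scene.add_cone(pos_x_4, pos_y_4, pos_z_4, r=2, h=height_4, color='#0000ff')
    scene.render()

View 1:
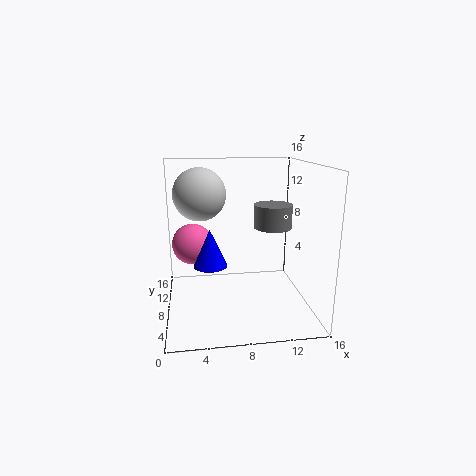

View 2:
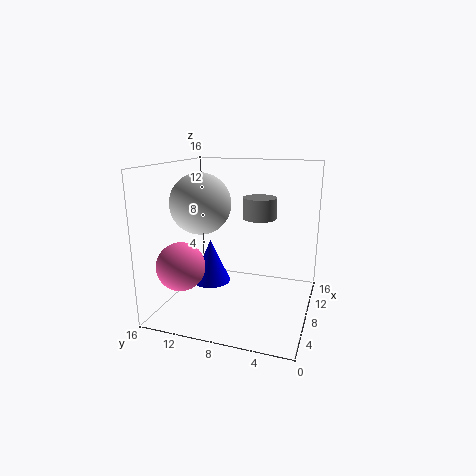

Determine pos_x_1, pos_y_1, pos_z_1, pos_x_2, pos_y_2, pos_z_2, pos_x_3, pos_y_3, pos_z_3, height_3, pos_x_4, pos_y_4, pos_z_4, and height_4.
pos_x_1 = 4, pos_y_1 = 10.5, pos_z_1 = 12.5, pos_x_2 = 3, pos_y_2 = 12.5, pos_z_2 = 6, pos_x_3 = 11.5, pos_y_3 = 6.5, pos_z_3 = 9.5, height_3 = 2.5, pos_x_4 = 5, pos_y_4 = 10, pos_z_4 = 4, height_4 = 4.5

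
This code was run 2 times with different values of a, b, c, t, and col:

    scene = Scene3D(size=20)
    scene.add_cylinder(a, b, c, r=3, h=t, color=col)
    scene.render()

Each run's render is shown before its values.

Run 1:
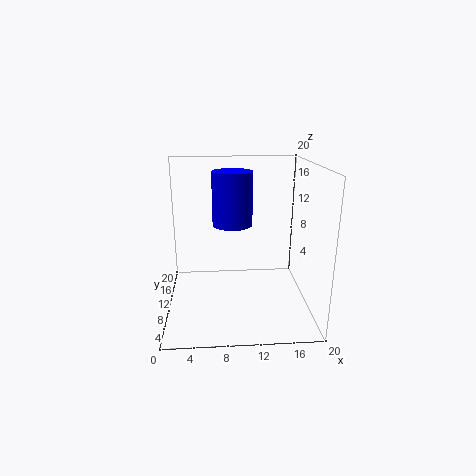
a = 9.5, b = 14.5, c = 10.5, t = 8, col = 'blue'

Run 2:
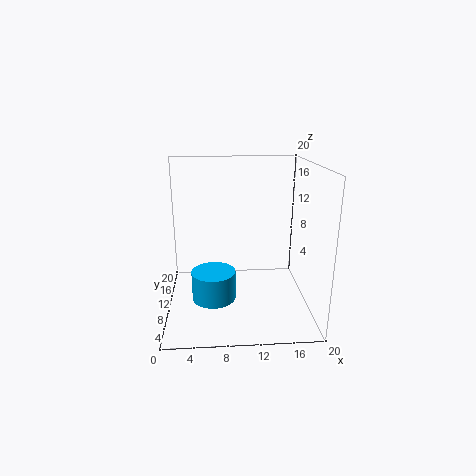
a = 6.5, b = 8, c = 2, t = 4, col = 'deepskyblue'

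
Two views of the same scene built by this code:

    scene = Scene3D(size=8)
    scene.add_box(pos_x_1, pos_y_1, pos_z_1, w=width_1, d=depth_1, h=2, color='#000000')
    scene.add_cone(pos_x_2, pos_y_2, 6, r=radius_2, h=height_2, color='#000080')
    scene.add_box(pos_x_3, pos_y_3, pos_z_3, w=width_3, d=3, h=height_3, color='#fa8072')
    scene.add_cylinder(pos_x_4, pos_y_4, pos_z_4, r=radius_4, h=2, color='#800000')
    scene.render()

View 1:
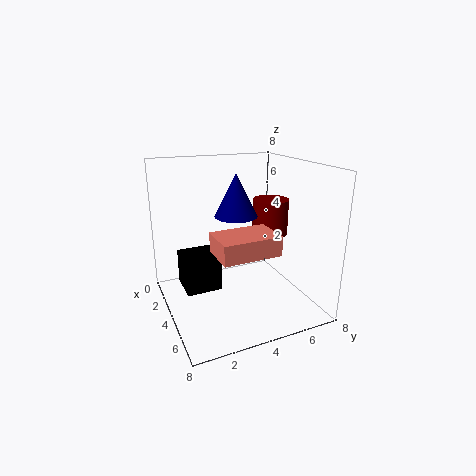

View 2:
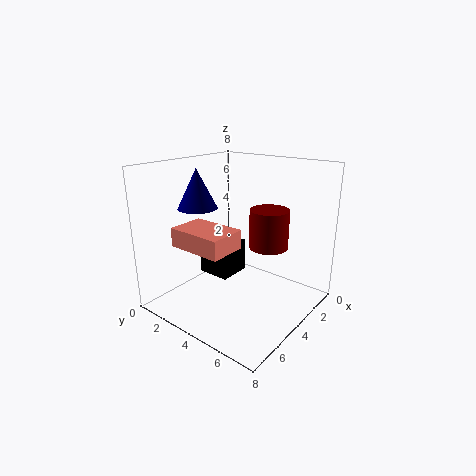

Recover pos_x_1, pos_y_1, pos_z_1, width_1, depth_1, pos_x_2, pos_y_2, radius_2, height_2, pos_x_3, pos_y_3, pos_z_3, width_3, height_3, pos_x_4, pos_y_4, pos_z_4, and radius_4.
pos_x_1 = 2; pos_y_1 = 1; pos_z_1 = 1; width_1 = 2; depth_1 = 2; pos_x_2 = 6; pos_y_2 = 3; radius_2 = 1; height_2 = 2; pos_x_3 = 5; pos_y_3 = 2; pos_z_3 = 4; width_3 = 2; height_3 = 1; pos_x_4 = 4; pos_y_4 = 6; pos_z_4 = 4; radius_4 = 1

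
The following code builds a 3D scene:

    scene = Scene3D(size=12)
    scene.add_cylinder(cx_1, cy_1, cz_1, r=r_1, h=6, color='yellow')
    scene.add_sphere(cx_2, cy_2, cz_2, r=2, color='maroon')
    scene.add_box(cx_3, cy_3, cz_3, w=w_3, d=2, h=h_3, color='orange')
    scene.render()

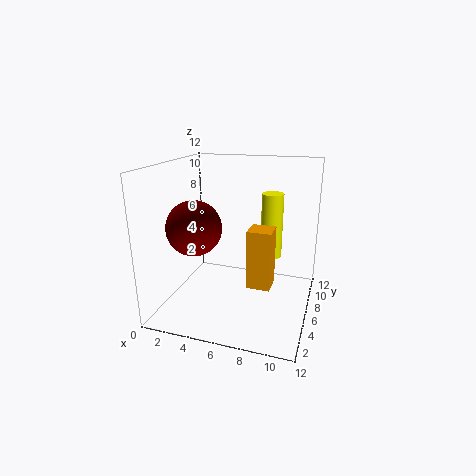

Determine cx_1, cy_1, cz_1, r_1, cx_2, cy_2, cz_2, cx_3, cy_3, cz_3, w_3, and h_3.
cx_1 = 8; cy_1 = 10; cz_1 = 3; r_1 = 1; cx_2 = 4; cy_2 = 2; cz_2 = 8; cx_3 = 7; cy_3 = 5; cz_3 = 2; w_3 = 2; h_3 = 5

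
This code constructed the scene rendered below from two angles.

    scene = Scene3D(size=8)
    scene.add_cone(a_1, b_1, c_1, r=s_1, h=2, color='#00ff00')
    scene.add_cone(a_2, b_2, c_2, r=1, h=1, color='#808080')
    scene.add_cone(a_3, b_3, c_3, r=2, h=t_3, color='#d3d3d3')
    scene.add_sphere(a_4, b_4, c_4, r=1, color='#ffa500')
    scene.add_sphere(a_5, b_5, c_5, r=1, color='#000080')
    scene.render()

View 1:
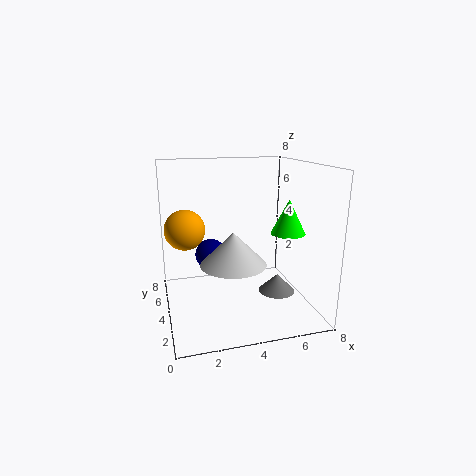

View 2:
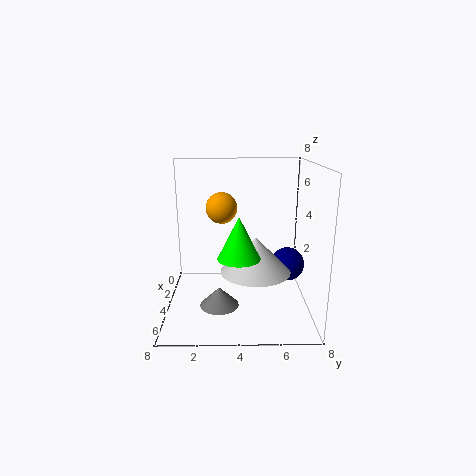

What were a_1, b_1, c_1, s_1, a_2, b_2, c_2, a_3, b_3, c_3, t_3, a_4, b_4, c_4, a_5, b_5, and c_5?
a_1 = 7; b_1 = 4; c_1 = 4; s_1 = 1; a_2 = 6; b_2 = 3; c_2 = 1; a_3 = 4; b_3 = 5; c_3 = 2; t_3 = 2; a_4 = 1; b_4 = 3; c_4 = 5; a_5 = 3; b_5 = 7; c_5 = 2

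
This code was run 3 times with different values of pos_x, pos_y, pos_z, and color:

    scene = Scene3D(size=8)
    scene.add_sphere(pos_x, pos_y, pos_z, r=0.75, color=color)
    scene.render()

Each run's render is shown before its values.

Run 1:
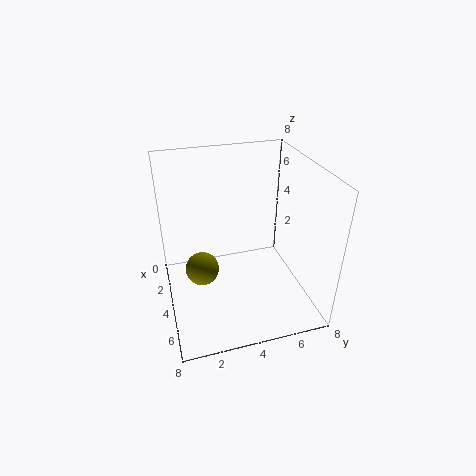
pos_x = 6.75
pos_y = 1.5
pos_z = 4.5
color = 'olive'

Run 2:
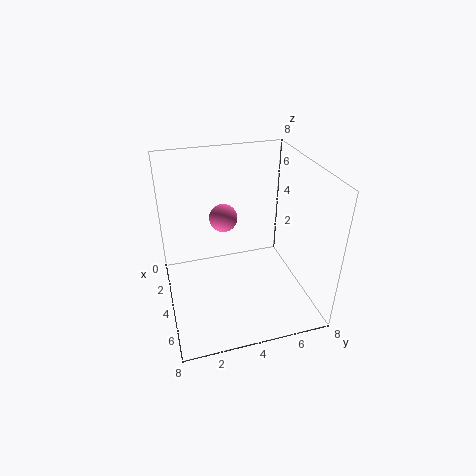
pos_x = 3.75
pos_y = 3.25
pos_z = 5.25
color = 'hotpink'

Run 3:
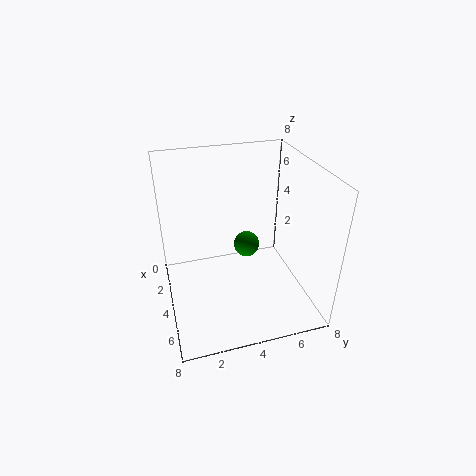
pos_x = 3.25
pos_y = 4.75
pos_z = 3
color = 'green'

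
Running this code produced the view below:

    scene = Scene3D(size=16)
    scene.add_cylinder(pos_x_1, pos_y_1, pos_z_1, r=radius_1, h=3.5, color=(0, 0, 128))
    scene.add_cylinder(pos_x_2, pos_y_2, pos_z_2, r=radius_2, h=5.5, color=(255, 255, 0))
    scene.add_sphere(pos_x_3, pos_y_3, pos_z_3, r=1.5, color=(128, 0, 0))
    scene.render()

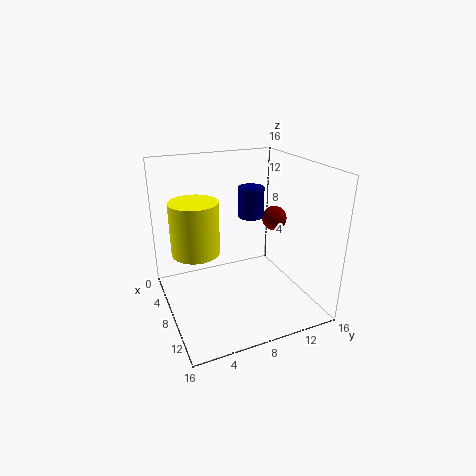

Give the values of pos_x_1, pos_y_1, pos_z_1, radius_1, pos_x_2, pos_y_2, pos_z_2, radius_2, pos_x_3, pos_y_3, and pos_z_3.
pos_x_1 = 6, pos_y_1 = 10.5, pos_z_1 = 9.5, radius_1 = 1.5, pos_x_2 = 8.5, pos_y_2 = 3, pos_z_2 = 7.5, radius_2 = 2.5, pos_x_3 = 5.5, pos_y_3 = 14, pos_z_3 = 8.5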